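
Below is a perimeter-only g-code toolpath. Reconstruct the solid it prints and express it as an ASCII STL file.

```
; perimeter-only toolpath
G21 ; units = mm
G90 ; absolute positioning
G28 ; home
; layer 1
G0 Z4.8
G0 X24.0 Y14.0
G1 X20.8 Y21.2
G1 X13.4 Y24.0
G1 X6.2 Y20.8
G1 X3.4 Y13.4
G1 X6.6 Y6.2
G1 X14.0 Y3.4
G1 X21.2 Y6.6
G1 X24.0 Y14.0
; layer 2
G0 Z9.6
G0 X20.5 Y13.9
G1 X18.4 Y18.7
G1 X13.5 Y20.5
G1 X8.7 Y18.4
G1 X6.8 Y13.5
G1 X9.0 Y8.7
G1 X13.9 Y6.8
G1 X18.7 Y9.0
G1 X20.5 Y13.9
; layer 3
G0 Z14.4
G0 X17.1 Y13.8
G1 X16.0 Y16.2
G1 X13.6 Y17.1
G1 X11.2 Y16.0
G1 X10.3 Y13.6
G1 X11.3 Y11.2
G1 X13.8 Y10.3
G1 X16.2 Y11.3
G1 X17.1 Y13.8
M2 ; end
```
solid part
  facet normal 0.0000 0.0000 -1.0000
    outer loop
      vertex 13.3 27.4 0.0
      vertex 23.1 23.7 0.0
      vertex 27.4 14.1 0.0
    endloop
  endfacet
  facet normal 0.0000 0.0000 -1.0000
    outer loop
      vertex 3.7 23.1 0.0
      vertex 13.3 27.4 0.0
      vertex 27.4 14.1 0.0
    endloop
  endfacet
  facet normal 0.0000 0.0000 -1.0000
    outer loop
      vertex 0.0 13.3 0.0
      vertex 3.7 23.1 0.0
      vertex 27.4 14.1 0.0
    endloop
  endfacet
  facet normal 0.0000 0.0000 -1.0000
    outer loop
      vertex 4.3 3.7 0.0
      vertex 0.0 13.3 0.0
      vertex 27.4 14.1 0.0
    endloop
  endfacet
  facet normal 0.0000 0.0000 -1.0000
    outer loop
      vertex 14.1 0.0 0.0
      vertex 4.3 3.7 0.0
      vertex 27.4 14.1 0.0
    endloop
  endfacet
  facet normal 0.0000 0.0000 -1.0000
    outer loop
      vertex 23.7 4.3 0.0
      vertex 14.1 0.0 0.0
      vertex 27.4 14.1 0.0
    endloop
  endfacet
  facet normal 0.7618 0.3412 0.5507
    outer loop
      vertex 27.4 14.1 0.0
      vertex 23.1 23.7 0.0
      vertex 13.7 13.7 19.2
    endloop
  endfacet
  facet normal 0.2948 0.7807 0.5510
    outer loop
      vertex 23.1 23.7 0.0
      vertex 13.3 27.4 0.0
      vertex 13.7 13.7 19.2
    endloop
  endfacet
  facet normal -0.3412 0.7618 0.5507
    outer loop
      vertex 13.3 27.4 0.0
      vertex 3.7 23.1 0.0
      vertex 13.7 13.7 19.2
    endloop
  endfacet
  facet normal -0.7807 0.2948 0.5510
    outer loop
      vertex 3.7 23.1 0.0
      vertex 0.0 13.3 0.0
      vertex 13.7 13.7 19.2
    endloop
  endfacet
  facet normal -0.7618 -0.3412 0.5507
    outer loop
      vertex 0.0 13.3 0.0
      vertex 4.3 3.7 0.0
      vertex 13.7 13.7 19.2
    endloop
  endfacet
  facet normal -0.2948 -0.7807 0.5510
    outer loop
      vertex 4.3 3.7 0.0
      vertex 14.1 0.0 0.0
      vertex 13.7 13.7 19.2
    endloop
  endfacet
  facet normal 0.3412 -0.7618 0.5507
    outer loop
      vertex 14.1 0.0 0.0
      vertex 23.7 4.3 0.0
      vertex 13.7 13.7 19.2
    endloop
  endfacet
  facet normal 0.7807 -0.2948 0.5510
    outer loop
      vertex 23.7 4.3 0.0
      vertex 27.4 14.1 0.0
      vertex 13.7 13.7 19.2
    endloop
  endfacet
endsolid part

The G0 Z moves step by Δz≈4.8 mm. The G1 loops shrink linearly with z, so the solid tapers from its base footprint up to z≈19.2. Closing with a flat bottom cap and the tapered top and triangulating gives 14 facets — a regular 8-sided pyramid, base circumscribed radius ≈ 13.7 mm, apex at z ≈ 19.2 mm.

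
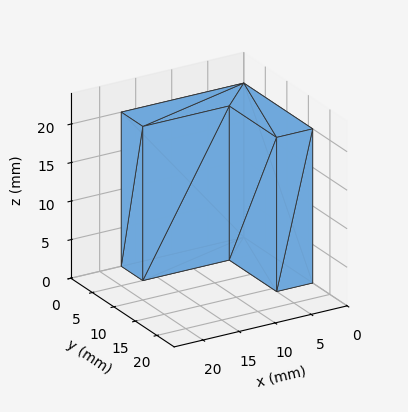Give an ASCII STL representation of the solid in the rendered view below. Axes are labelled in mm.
Reading the render: the shape is an L-shaped prism: outer 17 × 16 mm, arm thicknesses ≈ 5 mm (horizontal) and 5 mm (vertical), extruded 20 mm in z (dimensions read to the nearest mm from the axis ticks). For the STL, each face is triangulated and given an outward normal.

solid part
  facet normal 0.0000 0.0000 -1.0000
    outer loop
      vertex 17.000 5.000 0.000
      vertex 17.000 0.000 0.000
      vertex 0.000 0.000 0.000
    endloop
  endfacet
  facet normal 0.0000 0.0000 -1.0000
    outer loop
      vertex 5.000 5.000 0.000
      vertex 17.000 5.000 0.000
      vertex 0.000 0.000 0.000
    endloop
  endfacet
  facet normal 0.0000 0.0000 -1.0000
    outer loop
      vertex 5.000 16.000 0.000
      vertex 5.000 5.000 0.000
      vertex 0.000 0.000 0.000
    endloop
  endfacet
  facet normal 0.0000 0.0000 -1.0000
    outer loop
      vertex 0.000 16.000 0.000
      vertex 5.000 16.000 0.000
      vertex 0.000 0.000 0.000
    endloop
  endfacet
  facet normal 0.0000 0.0000 1.0000
    outer loop
      vertex 0.000 0.000 20.000
      vertex 17.000 0.000 20.000
      vertex 17.000 5.000 20.000
    endloop
  endfacet
  facet normal 0.0000 0.0000 1.0000
    outer loop
      vertex 0.000 0.000 20.000
      vertex 17.000 5.000 20.000
      vertex 5.000 5.000 20.000
    endloop
  endfacet
  facet normal 0.0000 0.0000 1.0000
    outer loop
      vertex 0.000 0.000 20.000
      vertex 5.000 5.000 20.000
      vertex 5.000 16.000 20.000
    endloop
  endfacet
  facet normal 0.0000 0.0000 1.0000
    outer loop
      vertex 0.000 0.000 20.000
      vertex 5.000 16.000 20.000
      vertex 0.000 16.000 20.000
    endloop
  endfacet
  facet normal 0.0000 -1.0000 0.0000
    outer loop
      vertex 0.000 0.000 0.000
      vertex 17.000 0.000 0.000
      vertex 17.000 0.000 20.000
    endloop
  endfacet
  facet normal 0.0000 -1.0000 0.0000
    outer loop
      vertex 0.000 0.000 0.000
      vertex 17.000 0.000 20.000
      vertex 0.000 0.000 20.000
    endloop
  endfacet
  facet normal 1.0000 0.0000 0.0000
    outer loop
      vertex 17.000 0.000 0.000
      vertex 17.000 5.000 0.000
      vertex 17.000 5.000 20.000
    endloop
  endfacet
  facet normal 1.0000 0.0000 0.0000
    outer loop
      vertex 17.000 0.000 0.000
      vertex 17.000 5.000 20.000
      vertex 17.000 0.000 20.000
    endloop
  endfacet
  facet normal 0.0000 1.0000 0.0000
    outer loop
      vertex 17.000 5.000 0.000
      vertex 5.000 5.000 0.000
      vertex 5.000 5.000 20.000
    endloop
  endfacet
  facet normal 0.0000 1.0000 0.0000
    outer loop
      vertex 17.000 5.000 0.000
      vertex 5.000 5.000 20.000
      vertex 17.000 5.000 20.000
    endloop
  endfacet
  facet normal 1.0000 0.0000 0.0000
    outer loop
      vertex 5.000 5.000 0.000
      vertex 5.000 16.000 0.000
      vertex 5.000 16.000 20.000
    endloop
  endfacet
  facet normal 1.0000 0.0000 0.0000
    outer loop
      vertex 5.000 5.000 0.000
      vertex 5.000 16.000 20.000
      vertex 5.000 5.000 20.000
    endloop
  endfacet
  facet normal 0.0000 1.0000 0.0000
    outer loop
      vertex 5.000 16.000 0.000
      vertex 0.000 16.000 0.000
      vertex 0.000 16.000 20.000
    endloop
  endfacet
  facet normal 0.0000 1.0000 0.0000
    outer loop
      vertex 5.000 16.000 0.000
      vertex 0.000 16.000 20.000
      vertex 5.000 16.000 20.000
    endloop
  endfacet
  facet normal -1.0000 0.0000 0.0000
    outer loop
      vertex 0.000 16.000 0.000
      vertex 0.000 0.000 0.000
      vertex 0.000 0.000 20.000
    endloop
  endfacet
  facet normal -1.0000 0.0000 0.0000
    outer loop
      vertex 0.000 16.000 0.000
      vertex 0.000 0.000 20.000
      vertex 0.000 16.000 20.000
    endloop
  endfacet
endsolid part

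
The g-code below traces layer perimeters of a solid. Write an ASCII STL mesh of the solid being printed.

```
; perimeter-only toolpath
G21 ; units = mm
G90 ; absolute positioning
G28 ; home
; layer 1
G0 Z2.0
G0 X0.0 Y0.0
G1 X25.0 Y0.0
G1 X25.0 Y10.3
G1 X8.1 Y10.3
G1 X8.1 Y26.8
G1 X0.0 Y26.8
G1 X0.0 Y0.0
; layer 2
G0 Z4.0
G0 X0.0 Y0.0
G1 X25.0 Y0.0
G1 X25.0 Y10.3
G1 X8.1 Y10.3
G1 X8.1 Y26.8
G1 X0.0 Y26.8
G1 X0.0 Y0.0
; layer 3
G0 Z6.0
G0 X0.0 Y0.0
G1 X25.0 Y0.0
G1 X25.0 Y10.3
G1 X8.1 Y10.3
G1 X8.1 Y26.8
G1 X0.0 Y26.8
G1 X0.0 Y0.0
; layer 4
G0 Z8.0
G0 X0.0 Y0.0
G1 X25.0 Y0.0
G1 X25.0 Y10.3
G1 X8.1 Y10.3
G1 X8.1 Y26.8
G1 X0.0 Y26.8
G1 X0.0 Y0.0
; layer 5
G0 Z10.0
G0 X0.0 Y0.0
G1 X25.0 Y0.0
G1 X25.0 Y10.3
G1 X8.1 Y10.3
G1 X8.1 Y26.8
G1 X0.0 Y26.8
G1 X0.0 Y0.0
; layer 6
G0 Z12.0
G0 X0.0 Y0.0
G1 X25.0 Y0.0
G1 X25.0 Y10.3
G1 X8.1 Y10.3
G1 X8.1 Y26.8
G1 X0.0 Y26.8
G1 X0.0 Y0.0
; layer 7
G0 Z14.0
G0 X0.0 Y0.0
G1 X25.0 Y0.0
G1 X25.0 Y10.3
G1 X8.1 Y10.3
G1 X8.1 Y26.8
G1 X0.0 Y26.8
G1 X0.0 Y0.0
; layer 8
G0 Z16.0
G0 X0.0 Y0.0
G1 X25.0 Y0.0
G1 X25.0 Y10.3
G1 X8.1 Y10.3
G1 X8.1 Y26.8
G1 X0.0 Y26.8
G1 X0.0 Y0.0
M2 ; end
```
solid part
  facet normal 0.0000 0.0000 -1.0000
    outer loop
      vertex 25.0 10.3 0.0
      vertex 25.0 0.0 0.0
      vertex 0.0 0.0 0.0
    endloop
  endfacet
  facet normal 0.0000 0.0000 -1.0000
    outer loop
      vertex 8.1 10.3 0.0
      vertex 25.0 10.3 0.0
      vertex 0.0 0.0 0.0
    endloop
  endfacet
  facet normal 0.0000 0.0000 -1.0000
    outer loop
      vertex 8.1 26.8 0.0
      vertex 8.1 10.3 0.0
      vertex 0.0 0.0 0.0
    endloop
  endfacet
  facet normal 0.0000 0.0000 -1.0000
    outer loop
      vertex 0.0 26.8 0.0
      vertex 8.1 26.8 0.0
      vertex 0.0 0.0 0.0
    endloop
  endfacet
  facet normal 0.0000 0.0000 1.0000
    outer loop
      vertex 0.0 0.0 16.0
      vertex 25.0 0.0 16.0
      vertex 25.0 10.3 16.0
    endloop
  endfacet
  facet normal 0.0000 0.0000 1.0000
    outer loop
      vertex 0.0 0.0 16.0
      vertex 25.0 10.3 16.0
      vertex 8.1 10.3 16.0
    endloop
  endfacet
  facet normal 0.0000 0.0000 1.0000
    outer loop
      vertex 0.0 0.0 16.0
      vertex 8.1 10.3 16.0
      vertex 8.1 26.8 16.0
    endloop
  endfacet
  facet normal 0.0000 0.0000 1.0000
    outer loop
      vertex 0.0 0.0 16.0
      vertex 8.1 26.8 16.0
      vertex 0.0 26.8 16.0
    endloop
  endfacet
  facet normal 0.0000 -1.0000 0.0000
    outer loop
      vertex 0.0 0.0 0.0
      vertex 25.0 0.0 0.0
      vertex 25.0 0.0 16.0
    endloop
  endfacet
  facet normal 0.0000 -1.0000 0.0000
    outer loop
      vertex 0.0 0.0 0.0
      vertex 25.0 0.0 16.0
      vertex 0.0 0.0 16.0
    endloop
  endfacet
  facet normal 1.0000 0.0000 0.0000
    outer loop
      vertex 25.0 0.0 0.0
      vertex 25.0 10.3 0.0
      vertex 25.0 10.3 16.0
    endloop
  endfacet
  facet normal 1.0000 0.0000 0.0000
    outer loop
      vertex 25.0 0.0 0.0
      vertex 25.0 10.3 16.0
      vertex 25.0 0.0 16.0
    endloop
  endfacet
  facet normal 0.0000 1.0000 0.0000
    outer loop
      vertex 25.0 10.3 0.0
      vertex 8.1 10.3 0.0
      vertex 8.1 10.3 16.0
    endloop
  endfacet
  facet normal 0.0000 1.0000 0.0000
    outer loop
      vertex 25.0 10.3 0.0
      vertex 8.1 10.3 16.0
      vertex 25.0 10.3 16.0
    endloop
  endfacet
  facet normal 1.0000 0.0000 0.0000
    outer loop
      vertex 8.1 10.3 0.0
      vertex 8.1 26.8 0.0
      vertex 8.1 26.8 16.0
    endloop
  endfacet
  facet normal 1.0000 0.0000 0.0000
    outer loop
      vertex 8.1 10.3 0.0
      vertex 8.1 26.8 16.0
      vertex 8.1 10.3 16.0
    endloop
  endfacet
  facet normal 0.0000 1.0000 0.0000
    outer loop
      vertex 8.1 26.8 0.0
      vertex 0.0 26.8 0.0
      vertex 0.0 26.8 16.0
    endloop
  endfacet
  facet normal 0.0000 1.0000 0.0000
    outer loop
      vertex 8.1 26.8 0.0
      vertex 0.0 26.8 16.0
      vertex 8.1 26.8 16.0
    endloop
  endfacet
  facet normal -1.0000 0.0000 0.0000
    outer loop
      vertex 0.0 26.8 0.0
      vertex 0.0 0.0 0.0
      vertex 0.0 0.0 16.0
    endloop
  endfacet
  facet normal -1.0000 0.0000 0.0000
    outer loop
      vertex 0.0 26.8 0.0
      vertex 0.0 0.0 16.0
      vertex 0.0 26.8 16.0
    endloop
  endfacet
endsolid part

The G0 Z moves step by Δz≈2.0 mm. Every layer's G1 loop is the same polygon, so the solid is a straight extrusion of it from z=0 to z≈16. Closing with flat bottom and top caps and triangulating gives 20 facets — an L-shaped prism: outer 25 × 26.8 mm, arm thicknesses ≈ 10.3 mm (horizontal) and 8.1 mm (vertical), extruded 16 mm in z.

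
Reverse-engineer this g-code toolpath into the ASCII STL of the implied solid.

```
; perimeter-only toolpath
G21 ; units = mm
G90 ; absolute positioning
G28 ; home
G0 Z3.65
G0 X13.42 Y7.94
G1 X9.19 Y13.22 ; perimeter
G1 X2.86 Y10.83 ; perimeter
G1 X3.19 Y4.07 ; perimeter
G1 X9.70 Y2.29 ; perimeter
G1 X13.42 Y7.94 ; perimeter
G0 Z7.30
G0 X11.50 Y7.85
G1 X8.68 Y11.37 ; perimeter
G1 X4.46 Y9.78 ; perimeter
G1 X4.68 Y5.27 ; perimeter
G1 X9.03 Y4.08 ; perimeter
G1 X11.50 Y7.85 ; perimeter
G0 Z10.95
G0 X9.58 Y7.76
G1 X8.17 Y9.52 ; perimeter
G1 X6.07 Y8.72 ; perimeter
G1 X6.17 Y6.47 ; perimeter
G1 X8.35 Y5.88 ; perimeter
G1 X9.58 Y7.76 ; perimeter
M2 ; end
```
solid part
  facet normal 0.0000 0.0000 -1.0000
    outer loop
      vertex 1.26 11.88 0.00
      vertex 9.69 15.07 0.00
      vertex 15.33 8.03 0.00
    endloop
  endfacet
  facet normal 0.0000 0.0000 -1.0000
    outer loop
      vertex 1.69 2.87 0.00
      vertex 1.26 11.88 0.00
      vertex 15.33 8.03 0.00
    endloop
  endfacet
  facet normal 0.0000 0.0000 -1.0000
    outer loop
      vertex 10.38 0.50 0.00
      vertex 1.69 2.87 0.00
      vertex 15.33 8.03 0.00
    endloop
  endfacet
  facet normal 0.7183 0.5754 0.3910
    outer loop
      vertex 15.33 8.03 0.00
      vertex 9.69 15.07 0.00
      vertex 7.67 7.67 14.60
    endloop
  endfacet
  facet normal -0.3257 0.8607 0.3912
    outer loop
      vertex 9.69 15.07 0.00
      vertex 1.26 11.88 0.00
      vertex 7.67 7.67 14.60
    endloop
  endfacet
  facet normal -0.9194 -0.0439 0.3910
    outer loop
      vertex 1.26 11.88 0.00
      vertex 1.69 2.87 0.00
      vertex 7.67 7.67 14.60
    endloop
  endfacet
  facet normal -0.2422 -0.8879 0.3911
    outer loop
      vertex 1.69 2.87 0.00
      vertex 10.38 0.50 0.00
      vertex 7.67 7.67 14.60
    endloop
  endfacet
  facet normal 0.7691 -0.5056 0.3910
    outer loop
      vertex 10.38 0.50 0.00
      vertex 15.33 8.03 0.00
      vertex 7.67 7.67 14.60
    endloop
  endfacet
endsolid part

The G0 Z moves step by Δz≈3.65 mm. The G1 loops shrink linearly with z, so the solid tapers from its base footprint up to z≈14.6. Closing with a flat bottom cap and the tapered top and triangulating gives 8 facets — a regular 5-sided pyramid, base circumscribed radius ≈ 7.67 mm, apex at z ≈ 14.6 mm.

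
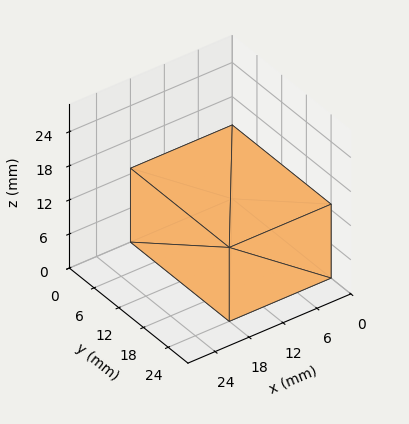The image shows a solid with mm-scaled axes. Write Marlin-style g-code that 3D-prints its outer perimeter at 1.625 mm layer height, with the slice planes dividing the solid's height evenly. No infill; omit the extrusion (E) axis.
Reading the render: the shape is a rectangular box, roughly 18 × 24 mm footprint and 13 mm tall (dimensions read to the nearest mm from the axis ticks). For the g-code, the solid's height is divided into equal slices at the stated Δz and each level perimeter traced with G1 moves after a G0 lift.

; perimeter-only toolpath
G21 ; units = mm
G90 ; absolute positioning
G28 ; home
; layer 1
G0 Z1.625
G0 X0.000 Y0.000
G1 X18.000 Y0.000
G1 X18.000 Y24.000
G1 X0.000 Y24.000
G1 X0.000 Y0.000
; layer 2
G0 Z3.250
G0 X0.000 Y0.000
G1 X18.000 Y0.000
G1 X18.000 Y24.000
G1 X0.000 Y24.000
G1 X0.000 Y0.000
; layer 3
G0 Z4.875
G0 X0.000 Y0.000
G1 X18.000 Y0.000
G1 X18.000 Y24.000
G1 X0.000 Y24.000
G1 X0.000 Y0.000
; layer 4
G0 Z6.500
G0 X0.000 Y0.000
G1 X18.000 Y0.000
G1 X18.000 Y24.000
G1 X0.000 Y24.000
G1 X0.000 Y0.000
; layer 5
G0 Z8.125
G0 X0.000 Y0.000
G1 X18.000 Y0.000
G1 X18.000 Y24.000
G1 X0.000 Y24.000
G1 X0.000 Y0.000
; layer 6
G0 Z9.750
G0 X0.000 Y0.000
G1 X18.000 Y0.000
G1 X18.000 Y24.000
G1 X0.000 Y24.000
G1 X0.000 Y0.000
; layer 7
G0 Z11.375
G0 X0.000 Y0.000
G1 X18.000 Y0.000
G1 X18.000 Y24.000
G1 X0.000 Y24.000
G1 X0.000 Y0.000
; layer 8
G0 Z13.000
G0 X0.000 Y0.000
G1 X18.000 Y0.000
G1 X18.000 Y24.000
G1 X0.000 Y24.000
G1 X0.000 Y0.000
M2 ; end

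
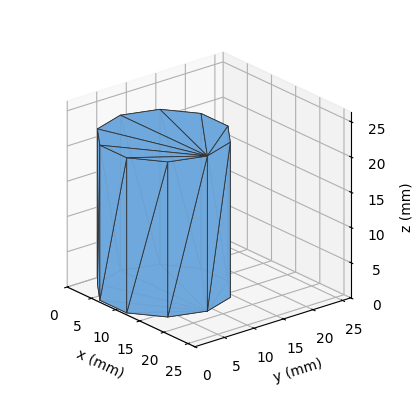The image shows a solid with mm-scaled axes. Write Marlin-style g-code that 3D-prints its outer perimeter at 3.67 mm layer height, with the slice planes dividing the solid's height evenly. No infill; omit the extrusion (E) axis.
Reading the render: the shape is a regular 10-sided prism (a cylinder approximated with 10 flat sides), circumscribed radius ≈ 9 mm, height ≈ 22 mm (dimensions read to the nearest mm from the axis ticks). For the g-code, the solid's height is divided into equal slices at the stated Δz and each level perimeter traced with G1 moves after a G0 lift.

; perimeter-only toolpath
G21 ; units = mm
G90 ; absolute positioning
G28 ; home
; layer 1
G0 Z3.67
G0 X18.00 Y9.00
G1 X16.28 Y14.29
G1 X11.78 Y17.56
G1 X6.22 Y17.56
G1 X1.72 Y14.29
G1 X0.00 Y9.00
G1 X1.72 Y3.71
G1 X6.22 Y0.44
G1 X11.78 Y0.44
G1 X16.28 Y3.71
G1 X18.00 Y9.00
; layer 2
G0 Z7.33
G0 X18.00 Y9.00
G1 X16.28 Y14.29
G1 X11.78 Y17.56
G1 X6.22 Y17.56
G1 X1.72 Y14.29
G1 X0.00 Y9.00
G1 X1.72 Y3.71
G1 X6.22 Y0.44
G1 X11.78 Y0.44
G1 X16.28 Y3.71
G1 X18.00 Y9.00
; layer 3
G0 Z11.00
G0 X18.00 Y9.00
G1 X16.28 Y14.29
G1 X11.78 Y17.56
G1 X6.22 Y17.56
G1 X1.72 Y14.29
G1 X0.00 Y9.00
G1 X1.72 Y3.71
G1 X6.22 Y0.44
G1 X11.78 Y0.44
G1 X16.28 Y3.71
G1 X18.00 Y9.00
; layer 4
G0 Z14.67
G0 X18.00 Y9.00
G1 X16.28 Y14.29
G1 X11.78 Y17.56
G1 X6.22 Y17.56
G1 X1.72 Y14.29
G1 X0.00 Y9.00
G1 X1.72 Y3.71
G1 X6.22 Y0.44
G1 X11.78 Y0.44
G1 X16.28 Y3.71
G1 X18.00 Y9.00
; layer 5
G0 Z18.33
G0 X18.00 Y9.00
G1 X16.28 Y14.29
G1 X11.78 Y17.56
G1 X6.22 Y17.56
G1 X1.72 Y14.29
G1 X0.00 Y9.00
G1 X1.72 Y3.71
G1 X6.22 Y0.44
G1 X11.78 Y0.44
G1 X16.28 Y3.71
G1 X18.00 Y9.00
; layer 6
G0 Z22.00
G0 X18.00 Y9.00
G1 X16.28 Y14.29
G1 X11.78 Y17.56
G1 X6.22 Y17.56
G1 X1.72 Y14.29
G1 X0.00 Y9.00
G1 X1.72 Y3.71
G1 X6.22 Y0.44
G1 X11.78 Y0.44
G1 X16.28 Y3.71
G1 X18.00 Y9.00
M2 ; end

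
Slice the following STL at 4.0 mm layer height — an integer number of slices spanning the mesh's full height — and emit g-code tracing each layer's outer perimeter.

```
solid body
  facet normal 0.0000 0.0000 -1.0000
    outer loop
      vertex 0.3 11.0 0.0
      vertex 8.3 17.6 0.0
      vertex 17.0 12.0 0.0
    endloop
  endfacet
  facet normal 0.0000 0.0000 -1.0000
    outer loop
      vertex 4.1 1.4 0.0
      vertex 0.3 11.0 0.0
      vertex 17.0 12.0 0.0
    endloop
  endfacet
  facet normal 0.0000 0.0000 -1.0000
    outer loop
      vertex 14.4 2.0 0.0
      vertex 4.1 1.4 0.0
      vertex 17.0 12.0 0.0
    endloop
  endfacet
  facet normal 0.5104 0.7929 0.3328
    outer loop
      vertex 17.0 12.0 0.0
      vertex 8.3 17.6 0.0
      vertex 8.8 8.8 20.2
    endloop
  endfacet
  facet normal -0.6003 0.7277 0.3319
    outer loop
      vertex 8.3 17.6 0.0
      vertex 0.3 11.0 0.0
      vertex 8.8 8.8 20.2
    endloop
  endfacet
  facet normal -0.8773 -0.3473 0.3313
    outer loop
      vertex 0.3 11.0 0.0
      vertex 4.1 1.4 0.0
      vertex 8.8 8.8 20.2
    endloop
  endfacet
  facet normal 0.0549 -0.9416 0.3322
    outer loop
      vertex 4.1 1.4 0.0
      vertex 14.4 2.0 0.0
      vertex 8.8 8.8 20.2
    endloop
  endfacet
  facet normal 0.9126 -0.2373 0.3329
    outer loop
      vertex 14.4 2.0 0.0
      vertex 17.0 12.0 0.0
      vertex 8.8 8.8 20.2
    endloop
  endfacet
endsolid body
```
; perimeter-only toolpath
G21 ; units = mm
G90 ; absolute positioning
G28 ; home
; layer 1
G0 Z4.0
G0 X15.4 Y11.4
G1 X8.4 Y15.8
G1 X2.0 Y10.6
G1 X5.0 Y2.9
G1 X13.3 Y3.4
G1 X15.4 Y11.4
; layer 2
G0 Z8.1
G0 X13.7 Y10.7
G1 X8.5 Y14.1
G1 X3.7 Y10.1
G1 X6.0 Y4.4
G1 X12.2 Y4.7
G1 X13.7 Y10.7
; layer 3
G0 Z12.1
G0 X12.1 Y10.1
G1 X8.6 Y12.3
G1 X5.4 Y9.7
G1 X6.9 Y5.8
G1 X11.0 Y6.1
G1 X12.1 Y10.1
; layer 4
G0 Z16.2
G0 X10.4 Y9.4
G1 X8.7 Y10.6
G1 X7.1 Y9.2
G1 X7.9 Y7.3
G1 X9.9 Y7.4
G1 X10.4 Y9.4
M2 ; end

The solid is a regular 5-sided pyramid, base circumscribed radius ≈ 8.8 mm, apex at z ≈ 20.2 mm. Slicing at Δz = 4.0 mm — 5 equal slices spanning the solid's height, so layer i sits at z = i·h/5 — gives 4 non-empty perimeters. Each is a 5-segment closed polygon; G0 lifts to the layer z and rapids to the start vertex, then G1 traces the edges. The cross-section shrinks linearly with z (the slice at the apex is degenerate and omitted).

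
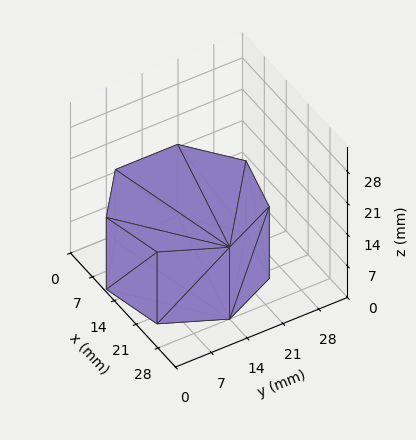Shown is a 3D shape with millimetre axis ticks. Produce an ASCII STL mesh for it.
Reading the render: the shape is a regular 7-sided prism (a cylinder approximated with 7 flat sides), circumscribed radius ≈ 14 mm, height ≈ 16 mm (dimensions read to the nearest mm from the axis ticks). For the STL, each face is triangulated and given an outward normal.

solid part
  facet normal 0.0000 0.0000 -1.0000
    outer loop
      vertex 10.88 27.65 0.00
      vertex 22.73 24.95 0.00
      vertex 28.00 14.00 0.00
    endloop
  endfacet
  facet normal 0.0000 0.0000 -1.0000
    outer loop
      vertex 1.39 20.07 0.00
      vertex 10.88 27.65 0.00
      vertex 28.00 14.00 0.00
    endloop
  endfacet
  facet normal 0.0000 0.0000 -1.0000
    outer loop
      vertex 1.39 7.93 0.00
      vertex 1.39 20.07 0.00
      vertex 28.00 14.00 0.00
    endloop
  endfacet
  facet normal 0.0000 0.0000 -1.0000
    outer loop
      vertex 10.88 0.35 0.00
      vertex 1.39 7.93 0.00
      vertex 28.00 14.00 0.00
    endloop
  endfacet
  facet normal 0.0000 0.0000 -1.0000
    outer loop
      vertex 22.73 3.05 0.00
      vertex 10.88 0.35 0.00
      vertex 28.00 14.00 0.00
    endloop
  endfacet
  facet normal 0.0000 0.0000 1.0000
    outer loop
      vertex 28.00 14.00 16.00
      vertex 22.73 24.95 16.00
      vertex 10.88 27.65 16.00
    endloop
  endfacet
  facet normal 0.0000 0.0000 1.0000
    outer loop
      vertex 28.00 14.00 16.00
      vertex 10.88 27.65 16.00
      vertex 1.39 20.07 16.00
    endloop
  endfacet
  facet normal 0.0000 0.0000 1.0000
    outer loop
      vertex 28.00 14.00 16.00
      vertex 1.39 20.07 16.00
      vertex 1.39 7.93 16.00
    endloop
  endfacet
  facet normal 0.0000 0.0000 1.0000
    outer loop
      vertex 28.00 14.00 16.00
      vertex 1.39 7.93 16.00
      vertex 10.88 0.35 16.00
    endloop
  endfacet
  facet normal 0.0000 0.0000 1.0000
    outer loop
      vertex 28.00 14.00 16.00
      vertex 10.88 0.35 16.00
      vertex 22.73 3.05 16.00
    endloop
  endfacet
  facet normal 0.9011 0.4337 0.0000
    outer loop
      vertex 28.00 14.00 0.00
      vertex 22.73 24.95 0.00
      vertex 22.73 24.95 16.00
    endloop
  endfacet
  facet normal 0.9011 0.4337 0.0000
    outer loop
      vertex 28.00 14.00 0.00
      vertex 22.73 24.95 16.00
      vertex 28.00 14.00 16.00
    endloop
  endfacet
  facet normal 0.2222 0.9750 0.0000
    outer loop
      vertex 22.73 24.95 0.00
      vertex 10.88 27.65 0.00
      vertex 10.88 27.65 16.00
    endloop
  endfacet
  facet normal 0.2222 0.9750 0.0000
    outer loop
      vertex 22.73 24.95 0.00
      vertex 10.88 27.65 16.00
      vertex 22.73 24.95 16.00
    endloop
  endfacet
  facet normal -0.6241 0.7814 0.0000
    outer loop
      vertex 10.88 27.65 0.00
      vertex 1.39 20.07 0.00
      vertex 1.39 20.07 16.00
    endloop
  endfacet
  facet normal -0.6241 0.7814 0.0000
    outer loop
      vertex 10.88 27.65 0.00
      vertex 1.39 20.07 16.00
      vertex 10.88 27.65 16.00
    endloop
  endfacet
  facet normal -1.0000 0.0000 0.0000
    outer loop
      vertex 1.39 20.07 0.00
      vertex 1.39 7.93 0.00
      vertex 1.39 7.93 16.00
    endloop
  endfacet
  facet normal -1.0000 0.0000 0.0000
    outer loop
      vertex 1.39 20.07 0.00
      vertex 1.39 7.93 16.00
      vertex 1.39 20.07 16.00
    endloop
  endfacet
  facet normal -0.6241 -0.7814 0.0000
    outer loop
      vertex 1.39 7.93 0.00
      vertex 10.88 0.35 0.00
      vertex 10.88 0.35 16.00
    endloop
  endfacet
  facet normal -0.6241 -0.7814 0.0000
    outer loop
      vertex 1.39 7.93 0.00
      vertex 10.88 0.35 16.00
      vertex 1.39 7.93 16.00
    endloop
  endfacet
  facet normal 0.2222 -0.9750 0.0000
    outer loop
      vertex 10.88 0.35 0.00
      vertex 22.73 3.05 0.00
      vertex 22.73 3.05 16.00
    endloop
  endfacet
  facet normal 0.2222 -0.9750 0.0000
    outer loop
      vertex 10.88 0.35 0.00
      vertex 22.73 3.05 16.00
      vertex 10.88 0.35 16.00
    endloop
  endfacet
  facet normal 0.9011 -0.4337 0.0000
    outer loop
      vertex 22.73 3.05 0.00
      vertex 28.00 14.00 0.00
      vertex 28.00 14.00 16.00
    endloop
  endfacet
  facet normal 0.9011 -0.4337 0.0000
    outer loop
      vertex 22.73 3.05 0.00
      vertex 28.00 14.00 16.00
      vertex 22.73 3.05 16.00
    endloop
  endfacet
endsolid part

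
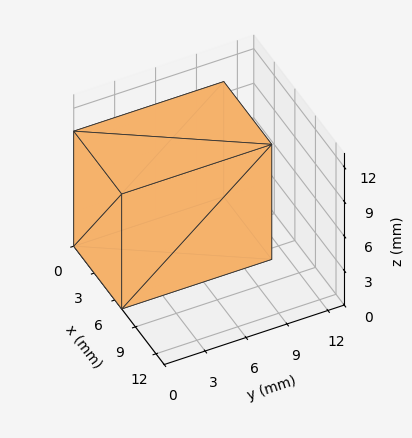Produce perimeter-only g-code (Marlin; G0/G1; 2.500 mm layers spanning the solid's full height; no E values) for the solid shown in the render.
Reading the render: the shape is a rectangular box, roughly 7 × 11 mm footprint and 10 mm tall (dimensions read to the nearest mm from the axis ticks). For the g-code, the solid's height is divided into equal slices at the stated Δz and each level perimeter traced with G1 moves after a G0 lift.

; perimeter-only toolpath
G21 ; units = mm
G90 ; absolute positioning
G28 ; home
; layer 1
G0 Z2.500
G0 X0.000 Y0.000
G1 X7.000 Y0.000
G1 X7.000 Y11.000
G1 X0.000 Y11.000
G1 X0.000 Y0.000
; layer 2
G0 Z5.000
G0 X0.000 Y0.000
G1 X7.000 Y0.000
G1 X7.000 Y11.000
G1 X0.000 Y11.000
G1 X0.000 Y0.000
; layer 3
G0 Z7.500
G0 X0.000 Y0.000
G1 X7.000 Y0.000
G1 X7.000 Y11.000
G1 X0.000 Y11.000
G1 X0.000 Y0.000
; layer 4
G0 Z10.000
G0 X0.000 Y0.000
G1 X7.000 Y0.000
G1 X7.000 Y11.000
G1 X0.000 Y11.000
G1 X0.000 Y0.000
M2 ; end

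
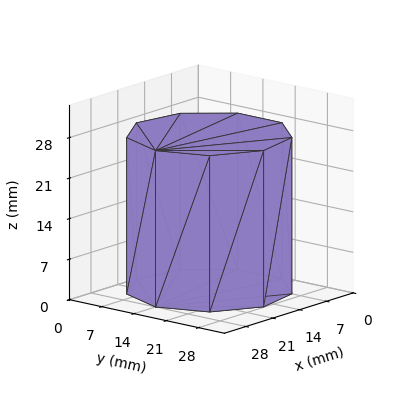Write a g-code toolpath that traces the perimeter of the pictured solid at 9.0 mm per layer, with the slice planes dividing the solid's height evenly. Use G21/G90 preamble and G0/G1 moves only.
Reading the render: the shape is a regular 9-sided prism (a cylinder approximated with 9 flat sides), circumscribed radius ≈ 14 mm, height ≈ 27 mm (dimensions read to the nearest mm from the axis ticks). For the g-code, the solid's height is divided into equal slices at the stated Δz and each level perimeter traced with G1 moves after a G0 lift.

; perimeter-only toolpath
G21 ; units = mm
G90 ; absolute positioning
G28 ; home
; layer 1
G0 Z9.0
G0 X28.0 Y14.0
G1 X24.7 Y23.0
G1 X16.4 Y27.8
G1 X7.0 Y26.1
G1 X0.8 Y18.8
G1 X0.8 Y9.2
G1 X7.0 Y1.9
G1 X16.4 Y0.2
G1 X24.7 Y5.0
G1 X28.0 Y14.0
; layer 2
G0 Z18.0
G0 X28.0 Y14.0
G1 X24.7 Y23.0
G1 X16.4 Y27.8
G1 X7.0 Y26.1
G1 X0.8 Y18.8
G1 X0.8 Y9.2
G1 X7.0 Y1.9
G1 X16.4 Y0.2
G1 X24.7 Y5.0
G1 X28.0 Y14.0
; layer 3
G0 Z27.0
G0 X28.0 Y14.0
G1 X24.7 Y23.0
G1 X16.4 Y27.8
G1 X7.0 Y26.1
G1 X0.8 Y18.8
G1 X0.8 Y9.2
G1 X7.0 Y1.9
G1 X16.4 Y0.2
G1 X24.7 Y5.0
G1 X28.0 Y14.0
M2 ; end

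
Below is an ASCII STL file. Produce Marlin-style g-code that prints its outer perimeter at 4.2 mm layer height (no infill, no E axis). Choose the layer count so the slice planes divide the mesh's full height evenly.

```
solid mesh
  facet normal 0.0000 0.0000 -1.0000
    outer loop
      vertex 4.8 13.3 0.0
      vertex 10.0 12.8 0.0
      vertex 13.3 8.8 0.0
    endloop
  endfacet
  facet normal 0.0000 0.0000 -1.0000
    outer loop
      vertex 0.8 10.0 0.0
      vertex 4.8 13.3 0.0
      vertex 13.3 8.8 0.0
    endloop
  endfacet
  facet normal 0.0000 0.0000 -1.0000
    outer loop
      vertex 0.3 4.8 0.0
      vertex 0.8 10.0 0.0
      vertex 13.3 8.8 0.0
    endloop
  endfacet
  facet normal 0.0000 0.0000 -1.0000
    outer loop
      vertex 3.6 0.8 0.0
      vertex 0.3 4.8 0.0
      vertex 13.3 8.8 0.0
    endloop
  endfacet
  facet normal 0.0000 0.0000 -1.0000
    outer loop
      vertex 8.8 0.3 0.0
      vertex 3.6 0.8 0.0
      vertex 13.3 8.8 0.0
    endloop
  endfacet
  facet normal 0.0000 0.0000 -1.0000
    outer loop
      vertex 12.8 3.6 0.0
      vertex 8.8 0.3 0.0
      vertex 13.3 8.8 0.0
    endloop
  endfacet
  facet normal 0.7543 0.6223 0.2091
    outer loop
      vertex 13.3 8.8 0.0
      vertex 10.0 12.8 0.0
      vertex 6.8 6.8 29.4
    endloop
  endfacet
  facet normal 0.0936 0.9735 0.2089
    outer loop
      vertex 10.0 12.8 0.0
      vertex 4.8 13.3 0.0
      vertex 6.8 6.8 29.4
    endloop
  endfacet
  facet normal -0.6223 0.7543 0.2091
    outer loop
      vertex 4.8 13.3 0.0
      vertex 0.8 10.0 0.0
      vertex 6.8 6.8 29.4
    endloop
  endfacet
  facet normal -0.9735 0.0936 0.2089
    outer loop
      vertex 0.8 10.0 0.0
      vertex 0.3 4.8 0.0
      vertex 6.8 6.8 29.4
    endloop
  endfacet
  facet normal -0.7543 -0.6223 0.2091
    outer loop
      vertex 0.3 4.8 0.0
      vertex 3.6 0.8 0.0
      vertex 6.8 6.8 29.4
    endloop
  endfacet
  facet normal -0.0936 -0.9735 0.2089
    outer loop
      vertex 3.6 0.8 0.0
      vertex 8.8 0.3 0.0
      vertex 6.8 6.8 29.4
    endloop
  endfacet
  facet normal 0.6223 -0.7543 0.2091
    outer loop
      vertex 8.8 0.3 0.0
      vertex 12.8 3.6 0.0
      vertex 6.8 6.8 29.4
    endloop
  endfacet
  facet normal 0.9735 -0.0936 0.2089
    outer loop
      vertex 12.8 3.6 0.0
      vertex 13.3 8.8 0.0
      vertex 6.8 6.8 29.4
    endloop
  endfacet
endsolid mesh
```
; perimeter-only toolpath
G21 ; units = mm
G90 ; absolute positioning
G28 ; home
; layer 1
G0 Z4.2
G0 X12.4 Y8.5
G1 X9.5 Y11.9
G1 X5.1 Y12.4
G1 X1.7 Y9.5
G1 X1.2 Y5.1
G1 X4.1 Y1.7
G1 X8.5 Y1.2
G1 X11.9 Y4.1
G1 X12.4 Y8.5
; layer 2
G0 Z8.4
G0 X11.4 Y8.2
G1 X9.1 Y11.1
G1 X5.4 Y11.4
G1 X2.5 Y9.1
G1 X2.2 Y5.4
G1 X4.5 Y2.5
G1 X8.2 Y2.2
G1 X11.1 Y4.5
G1 X11.4 Y8.2
; layer 3
G0 Z12.6
G0 X10.5 Y7.9
G1 X8.6 Y10.2
G1 X5.7 Y10.5
G1 X3.4 Y8.6
G1 X3.1 Y5.7
G1 X5.0 Y3.4
G1 X7.9 Y3.1
G1 X10.2 Y5.0
G1 X10.5 Y7.9
; layer 4
G0 Z16.8
G0 X9.6 Y7.7
G1 X8.2 Y9.4
G1 X5.9 Y9.6
G1 X4.2 Y8.2
G1 X4.0 Y5.9
G1 X5.4 Y4.2
G1 X7.7 Y4.0
G1 X9.4 Y5.4
G1 X9.6 Y7.7
; layer 5
G0 Z21.0
G0 X8.7 Y7.4
G1 X7.7 Y8.5
G1 X6.2 Y8.7
G1 X5.1 Y7.7
G1 X4.9 Y6.2
G1 X5.9 Y5.1
G1 X7.4 Y4.9
G1 X8.5 Y5.9
G1 X8.7 Y7.4
; layer 6
G0 Z25.2
G0 X7.7 Y7.1
G1 X7.3 Y7.7
G1 X6.5 Y7.7
G1 X5.9 Y7.3
G1 X5.9 Y6.5
G1 X6.3 Y5.9
G1 X7.1 Y5.9
G1 X7.7 Y6.3
G1 X7.7 Y7.1
M2 ; end

The solid is a regular 8-sided pyramid, base circumscribed radius ≈ 6.8 mm, apex at z ≈ 29.4 mm. Slicing at Δz = 4.2 mm — 7 equal slices spanning the solid's height, so layer i sits at z = i·h/7 — gives 6 non-empty perimeters. Each is a 8-segment closed polygon; G0 lifts to the layer z and rapids to the start vertex, then G1 traces the edges. The cross-section shrinks linearly with z (the slice at the apex is degenerate and omitted).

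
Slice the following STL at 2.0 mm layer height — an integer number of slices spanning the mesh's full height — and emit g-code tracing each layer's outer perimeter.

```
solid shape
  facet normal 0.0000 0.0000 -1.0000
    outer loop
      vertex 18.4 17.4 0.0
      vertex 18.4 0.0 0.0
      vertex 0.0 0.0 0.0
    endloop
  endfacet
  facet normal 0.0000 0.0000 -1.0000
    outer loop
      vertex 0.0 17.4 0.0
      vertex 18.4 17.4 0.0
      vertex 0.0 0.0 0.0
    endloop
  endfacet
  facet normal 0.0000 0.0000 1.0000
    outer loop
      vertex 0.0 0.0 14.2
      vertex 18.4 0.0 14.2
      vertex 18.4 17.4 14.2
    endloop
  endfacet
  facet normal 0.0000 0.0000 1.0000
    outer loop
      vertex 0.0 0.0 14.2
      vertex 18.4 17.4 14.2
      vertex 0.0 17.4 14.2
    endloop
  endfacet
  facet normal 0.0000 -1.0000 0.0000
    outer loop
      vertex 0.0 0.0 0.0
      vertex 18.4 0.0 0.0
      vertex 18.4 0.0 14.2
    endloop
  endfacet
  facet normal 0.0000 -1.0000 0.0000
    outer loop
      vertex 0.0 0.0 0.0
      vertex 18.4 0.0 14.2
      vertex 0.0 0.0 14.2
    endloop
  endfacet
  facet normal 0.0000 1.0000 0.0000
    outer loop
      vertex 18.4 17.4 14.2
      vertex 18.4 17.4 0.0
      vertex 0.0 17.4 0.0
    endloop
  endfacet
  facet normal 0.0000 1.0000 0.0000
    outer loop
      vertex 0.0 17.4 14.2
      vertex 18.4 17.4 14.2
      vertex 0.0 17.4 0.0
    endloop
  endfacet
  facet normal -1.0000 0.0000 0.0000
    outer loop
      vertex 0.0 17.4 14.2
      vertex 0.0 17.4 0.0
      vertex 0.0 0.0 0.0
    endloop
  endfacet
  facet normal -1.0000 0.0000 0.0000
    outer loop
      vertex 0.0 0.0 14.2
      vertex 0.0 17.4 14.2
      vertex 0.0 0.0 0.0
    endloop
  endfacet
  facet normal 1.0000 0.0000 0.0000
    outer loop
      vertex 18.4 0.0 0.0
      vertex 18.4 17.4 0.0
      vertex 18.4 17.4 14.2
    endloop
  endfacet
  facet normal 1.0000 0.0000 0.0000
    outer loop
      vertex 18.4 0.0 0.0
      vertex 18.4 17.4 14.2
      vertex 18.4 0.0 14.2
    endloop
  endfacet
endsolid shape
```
; perimeter-only toolpath
G21 ; units = mm
G90 ; absolute positioning
G28 ; home
; layer 1
G0 Z2.0
G0 X0.0 Y0.0
G1 X18.4 Y0.0
G1 X18.4 Y17.4
G1 X0.0 Y17.4
G1 X0.0 Y0.0
; layer 2
G0 Z4.1
G0 X0.0 Y0.0
G1 X18.4 Y0.0
G1 X18.4 Y17.4
G1 X0.0 Y17.4
G1 X0.0 Y0.0
; layer 3
G0 Z6.1
G0 X0.0 Y0.0
G1 X18.4 Y0.0
G1 X18.4 Y17.4
G1 X0.0 Y17.4
G1 X0.0 Y0.0
; layer 4
G0 Z8.1
G0 X0.0 Y0.0
G1 X18.4 Y0.0
G1 X18.4 Y17.4
G1 X0.0 Y17.4
G1 X0.0 Y0.0
; layer 5
G0 Z10.1
G0 X0.0 Y0.0
G1 X18.4 Y0.0
G1 X18.4 Y17.4
G1 X0.0 Y17.4
G1 X0.0 Y0.0
; layer 6
G0 Z12.2
G0 X0.0 Y0.0
G1 X18.4 Y0.0
G1 X18.4 Y17.4
G1 X0.0 Y17.4
G1 X0.0 Y0.0
; layer 7
G0 Z14.2
G0 X0.0 Y0.0
G1 X18.4 Y0.0
G1 X18.4 Y17.4
G1 X0.0 Y17.4
G1 X0.0 Y0.0
M2 ; end

The solid is a rectangular box, roughly 18.4 × 17.4 mm footprint and 14.2 mm tall. Slicing at Δz = 2.0 mm — 7 equal slices spanning the solid's height, so layer i sits at z = i·h/7 — gives 7 non-empty perimeters. Each is a 4-segment closed polygon; G0 lifts to the layer z and rapids to the start vertex, then G1 traces the edges.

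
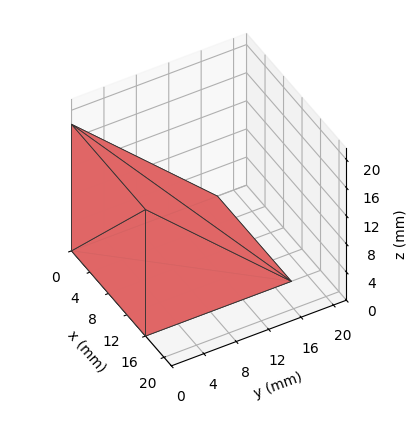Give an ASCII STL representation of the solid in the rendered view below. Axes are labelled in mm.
Reading the render: the shape is a wedge (ramp): 16 × 18 mm base, rising to 18 mm along the y=0 edge and sloping linearly to z=0 at y=18 (dimensions read to the nearest mm from the axis ticks). For the STL, each face is triangulated and given an outward normal.

solid part
  facet normal 0.0000 0.0000 -1.0000
    outer loop
      vertex 16.0 18.0 0.0
      vertex 16.0 0.0 0.0
      vertex 0.0 0.0 0.0
    endloop
  endfacet
  facet normal 0.0000 0.0000 -1.0000
    outer loop
      vertex 0.0 18.0 0.0
      vertex 16.0 18.0 0.0
      vertex 0.0 0.0 0.0
    endloop
  endfacet
  facet normal 0.0000 -1.0000 0.0000
    outer loop
      vertex 0.0 0.0 0.0
      vertex 16.0 0.0 0.0
      vertex 16.0 0.0 18.0
    endloop
  endfacet
  facet normal 0.0000 -1.0000 0.0000
    outer loop
      vertex 0.0 0.0 0.0
      vertex 16.0 0.0 18.0
      vertex 0.0 0.0 18.0
    endloop
  endfacet
  facet normal 0.0000 0.7071 0.7071
    outer loop
      vertex 0.0 0.0 18.0
      vertex 16.0 0.0 18.0
      vertex 16.0 18.0 0.0
    endloop
  endfacet
  facet normal 0.0000 0.7071 0.7071
    outer loop
      vertex 0.0 0.0 18.0
      vertex 16.0 18.0 0.0
      vertex 0.0 18.0 0.0
    endloop
  endfacet
  facet normal -1.0000 0.0000 0.0000
    outer loop
      vertex 0.0 0.0 18.0
      vertex 0.0 18.0 0.0
      vertex 0.0 0.0 0.0
    endloop
  endfacet
  facet normal 1.0000 0.0000 0.0000
    outer loop
      vertex 16.0 0.0 0.0
      vertex 16.0 18.0 0.0
      vertex 16.0 0.0 18.0
    endloop
  endfacet
endsolid part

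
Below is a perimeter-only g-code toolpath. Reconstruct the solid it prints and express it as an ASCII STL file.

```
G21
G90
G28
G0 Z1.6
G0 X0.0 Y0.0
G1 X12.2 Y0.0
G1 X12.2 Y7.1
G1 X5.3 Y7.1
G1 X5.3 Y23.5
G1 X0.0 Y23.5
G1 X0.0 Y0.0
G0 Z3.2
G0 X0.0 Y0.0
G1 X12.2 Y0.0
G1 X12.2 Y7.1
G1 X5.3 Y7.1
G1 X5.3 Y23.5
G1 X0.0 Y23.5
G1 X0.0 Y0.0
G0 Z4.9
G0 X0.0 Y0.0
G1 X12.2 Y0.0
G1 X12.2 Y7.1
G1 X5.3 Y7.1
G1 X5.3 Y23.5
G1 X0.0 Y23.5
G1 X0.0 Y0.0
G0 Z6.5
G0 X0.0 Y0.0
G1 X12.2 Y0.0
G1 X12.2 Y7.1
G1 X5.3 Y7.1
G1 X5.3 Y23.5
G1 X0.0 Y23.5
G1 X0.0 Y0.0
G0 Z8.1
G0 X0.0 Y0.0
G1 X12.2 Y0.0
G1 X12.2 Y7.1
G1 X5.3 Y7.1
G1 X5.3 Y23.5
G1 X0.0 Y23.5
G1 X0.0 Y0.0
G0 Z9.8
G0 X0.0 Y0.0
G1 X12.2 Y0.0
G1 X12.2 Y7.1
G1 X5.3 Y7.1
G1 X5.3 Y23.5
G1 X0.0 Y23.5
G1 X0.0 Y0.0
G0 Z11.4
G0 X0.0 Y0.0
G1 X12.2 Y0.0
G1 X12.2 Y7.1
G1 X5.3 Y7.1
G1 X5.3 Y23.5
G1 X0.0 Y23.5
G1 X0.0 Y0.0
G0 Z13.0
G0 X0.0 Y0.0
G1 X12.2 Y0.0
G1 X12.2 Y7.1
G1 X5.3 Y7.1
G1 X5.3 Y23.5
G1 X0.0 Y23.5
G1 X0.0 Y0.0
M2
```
solid part
  facet normal 0.0000 0.0000 -1.0000
    outer loop
      vertex 12.2 7.1 0.0
      vertex 12.2 0.0 0.0
      vertex 0.0 0.0 0.0
    endloop
  endfacet
  facet normal 0.0000 0.0000 -1.0000
    outer loop
      vertex 5.3 7.1 0.0
      vertex 12.2 7.1 0.0
      vertex 0.0 0.0 0.0
    endloop
  endfacet
  facet normal 0.0000 0.0000 -1.0000
    outer loop
      vertex 5.3 23.5 0.0
      vertex 5.3 7.1 0.0
      vertex 0.0 0.0 0.0
    endloop
  endfacet
  facet normal 0.0000 0.0000 -1.0000
    outer loop
      vertex 0.0 23.5 0.0
      vertex 5.3 23.5 0.0
      vertex 0.0 0.0 0.0
    endloop
  endfacet
  facet normal 0.0000 0.0000 1.0000
    outer loop
      vertex 0.0 0.0 13.0
      vertex 12.2 0.0 13.0
      vertex 12.2 7.1 13.0
    endloop
  endfacet
  facet normal 0.0000 0.0000 1.0000
    outer loop
      vertex 0.0 0.0 13.0
      vertex 12.2 7.1 13.0
      vertex 5.3 7.1 13.0
    endloop
  endfacet
  facet normal 0.0000 0.0000 1.0000
    outer loop
      vertex 0.0 0.0 13.0
      vertex 5.3 7.1 13.0
      vertex 5.3 23.5 13.0
    endloop
  endfacet
  facet normal 0.0000 0.0000 1.0000
    outer loop
      vertex 0.0 0.0 13.0
      vertex 5.3 23.5 13.0
      vertex 0.0 23.5 13.0
    endloop
  endfacet
  facet normal 0.0000 -1.0000 0.0000
    outer loop
      vertex 0.0 0.0 0.0
      vertex 12.2 0.0 0.0
      vertex 12.2 0.0 13.0
    endloop
  endfacet
  facet normal 0.0000 -1.0000 0.0000
    outer loop
      vertex 0.0 0.0 0.0
      vertex 12.2 0.0 13.0
      vertex 0.0 0.0 13.0
    endloop
  endfacet
  facet normal 1.0000 0.0000 0.0000
    outer loop
      vertex 12.2 0.0 0.0
      vertex 12.2 7.1 0.0
      vertex 12.2 7.1 13.0
    endloop
  endfacet
  facet normal 1.0000 0.0000 0.0000
    outer loop
      vertex 12.2 0.0 0.0
      vertex 12.2 7.1 13.0
      vertex 12.2 0.0 13.0
    endloop
  endfacet
  facet normal 0.0000 1.0000 0.0000
    outer loop
      vertex 12.2 7.1 0.0
      vertex 5.3 7.1 0.0
      vertex 5.3 7.1 13.0
    endloop
  endfacet
  facet normal 0.0000 1.0000 0.0000
    outer loop
      vertex 12.2 7.1 0.0
      vertex 5.3 7.1 13.0
      vertex 12.2 7.1 13.0
    endloop
  endfacet
  facet normal 1.0000 0.0000 0.0000
    outer loop
      vertex 5.3 7.1 0.0
      vertex 5.3 23.5 0.0
      vertex 5.3 23.5 13.0
    endloop
  endfacet
  facet normal 1.0000 0.0000 0.0000
    outer loop
      vertex 5.3 7.1 0.0
      vertex 5.3 23.5 13.0
      vertex 5.3 7.1 13.0
    endloop
  endfacet
  facet normal 0.0000 1.0000 0.0000
    outer loop
      vertex 5.3 23.5 0.0
      vertex 0.0 23.5 0.0
      vertex 0.0 23.5 13.0
    endloop
  endfacet
  facet normal 0.0000 1.0000 0.0000
    outer loop
      vertex 5.3 23.5 0.0
      vertex 0.0 23.5 13.0
      vertex 5.3 23.5 13.0
    endloop
  endfacet
  facet normal -1.0000 0.0000 0.0000
    outer loop
      vertex 0.0 23.5 0.0
      vertex 0.0 0.0 0.0
      vertex 0.0 0.0 13.0
    endloop
  endfacet
  facet normal -1.0000 0.0000 0.0000
    outer loop
      vertex 0.0 23.5 0.0
      vertex 0.0 0.0 13.0
      vertex 0.0 23.5 13.0
    endloop
  endfacet
endsolid part

The G0 Z moves step by Δz≈1.6 mm. Every layer's G1 loop is the same polygon, so the solid is a straight extrusion of it from z=0 to z≈13. Closing with flat bottom and top caps and triangulating gives 20 facets — an L-shaped prism: outer 12.2 × 23.5 mm, arm thicknesses ≈ 7.1 mm (horizontal) and 5.3 mm (vertical), extruded 13 mm in z.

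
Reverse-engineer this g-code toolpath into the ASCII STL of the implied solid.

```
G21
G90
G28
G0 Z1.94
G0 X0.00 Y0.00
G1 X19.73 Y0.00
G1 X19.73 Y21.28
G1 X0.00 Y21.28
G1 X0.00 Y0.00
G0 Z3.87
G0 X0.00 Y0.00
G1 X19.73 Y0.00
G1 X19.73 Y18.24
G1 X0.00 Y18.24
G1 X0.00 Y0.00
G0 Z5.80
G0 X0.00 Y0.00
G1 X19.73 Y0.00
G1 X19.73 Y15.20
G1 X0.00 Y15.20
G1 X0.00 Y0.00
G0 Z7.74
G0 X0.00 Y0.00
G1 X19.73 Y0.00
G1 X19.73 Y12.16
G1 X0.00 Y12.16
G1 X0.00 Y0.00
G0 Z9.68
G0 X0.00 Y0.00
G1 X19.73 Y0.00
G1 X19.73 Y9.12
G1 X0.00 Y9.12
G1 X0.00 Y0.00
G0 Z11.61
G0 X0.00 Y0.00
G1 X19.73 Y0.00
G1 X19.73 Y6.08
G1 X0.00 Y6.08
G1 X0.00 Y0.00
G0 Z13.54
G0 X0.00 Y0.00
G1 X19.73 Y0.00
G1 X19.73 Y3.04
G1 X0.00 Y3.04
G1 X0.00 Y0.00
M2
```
solid part
  facet normal 0.0000 0.0000 -1.0000
    outer loop
      vertex 19.73 24.32 0.00
      vertex 19.73 0.00 0.00
      vertex 0.00 0.00 0.00
    endloop
  endfacet
  facet normal 0.0000 0.0000 -1.0000
    outer loop
      vertex 0.00 24.32 0.00
      vertex 19.73 24.32 0.00
      vertex 0.00 0.00 0.00
    endloop
  endfacet
  facet normal 0.0000 -1.0000 0.0000
    outer loop
      vertex 0.00 0.00 0.00
      vertex 19.73 0.00 0.00
      vertex 19.73 0.00 15.48
    endloop
  endfacet
  facet normal 0.0000 -1.0000 0.0000
    outer loop
      vertex 0.00 0.00 0.00
      vertex 19.73 0.00 15.48
      vertex 0.00 0.00 15.48
    endloop
  endfacet
  facet normal 0.0000 0.5370 0.8436
    outer loop
      vertex 0.00 0.00 15.48
      vertex 19.73 0.00 15.48
      vertex 19.73 24.32 0.00
    endloop
  endfacet
  facet normal 0.0000 0.5370 0.8436
    outer loop
      vertex 0.00 0.00 15.48
      vertex 19.73 24.32 0.00
      vertex 0.00 24.32 0.00
    endloop
  endfacet
  facet normal -1.0000 0.0000 0.0000
    outer loop
      vertex 0.00 0.00 15.48
      vertex 0.00 24.32 0.00
      vertex 0.00 0.00 0.00
    endloop
  endfacet
  facet normal 1.0000 0.0000 0.0000
    outer loop
      vertex 19.73 0.00 0.00
      vertex 19.73 24.32 0.00
      vertex 19.73 0.00 15.48
    endloop
  endfacet
endsolid part

The G0 Z moves step by Δz≈1.94 mm. The G1 loops shrink linearly with z, so the solid tapers from its base footprint up to z≈15.5. Closing with a flat bottom cap and the tapered top and triangulating gives 8 facets — a wedge (ramp): 19.7 × 24.3 mm base, rising to 15.5 mm along the y=0 edge and sloping linearly to z=0 at y=24.3.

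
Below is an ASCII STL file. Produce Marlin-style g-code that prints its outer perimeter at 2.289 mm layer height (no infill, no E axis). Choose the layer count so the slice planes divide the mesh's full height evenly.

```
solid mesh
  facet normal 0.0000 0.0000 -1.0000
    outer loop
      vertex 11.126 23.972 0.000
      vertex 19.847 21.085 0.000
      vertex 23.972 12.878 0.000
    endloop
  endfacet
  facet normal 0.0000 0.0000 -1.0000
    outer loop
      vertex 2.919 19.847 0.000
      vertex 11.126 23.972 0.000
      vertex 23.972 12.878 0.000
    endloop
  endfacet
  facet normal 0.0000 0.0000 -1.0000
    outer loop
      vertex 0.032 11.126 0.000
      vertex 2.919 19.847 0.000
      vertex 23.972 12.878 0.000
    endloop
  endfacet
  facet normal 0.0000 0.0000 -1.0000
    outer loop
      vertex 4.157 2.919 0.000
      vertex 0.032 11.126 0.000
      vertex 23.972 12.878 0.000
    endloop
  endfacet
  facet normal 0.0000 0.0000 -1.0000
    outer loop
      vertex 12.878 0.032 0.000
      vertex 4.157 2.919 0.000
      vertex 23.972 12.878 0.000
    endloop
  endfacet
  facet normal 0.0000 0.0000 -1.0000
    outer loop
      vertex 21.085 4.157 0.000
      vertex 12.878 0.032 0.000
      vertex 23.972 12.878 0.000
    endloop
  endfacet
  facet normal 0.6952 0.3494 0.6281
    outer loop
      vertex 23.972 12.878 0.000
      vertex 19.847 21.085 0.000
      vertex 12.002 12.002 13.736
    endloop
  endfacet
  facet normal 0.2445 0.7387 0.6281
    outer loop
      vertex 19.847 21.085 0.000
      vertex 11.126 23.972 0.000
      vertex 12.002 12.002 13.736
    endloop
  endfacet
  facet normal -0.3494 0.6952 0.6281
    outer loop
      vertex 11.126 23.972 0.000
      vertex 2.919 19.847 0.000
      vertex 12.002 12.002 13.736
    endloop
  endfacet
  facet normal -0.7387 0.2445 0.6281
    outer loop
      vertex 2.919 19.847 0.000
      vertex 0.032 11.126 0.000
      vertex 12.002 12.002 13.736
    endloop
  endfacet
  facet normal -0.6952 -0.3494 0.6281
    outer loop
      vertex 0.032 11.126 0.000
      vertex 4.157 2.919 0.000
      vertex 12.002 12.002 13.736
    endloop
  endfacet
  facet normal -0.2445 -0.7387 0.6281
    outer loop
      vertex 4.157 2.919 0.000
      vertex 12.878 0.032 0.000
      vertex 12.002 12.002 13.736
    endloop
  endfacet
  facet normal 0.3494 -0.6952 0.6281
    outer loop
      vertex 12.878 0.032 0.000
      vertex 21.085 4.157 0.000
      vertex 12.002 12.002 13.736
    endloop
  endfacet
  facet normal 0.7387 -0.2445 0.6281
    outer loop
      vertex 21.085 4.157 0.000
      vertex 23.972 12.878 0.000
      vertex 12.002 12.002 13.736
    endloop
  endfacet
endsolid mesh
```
; perimeter-only toolpath
G21 ; units = mm
G90 ; absolute positioning
G28 ; home
; layer 1
G0 Z2.289
G0 X21.977 Y12.732
G1 X18.540 Y19.571
G1 X11.272 Y21.977
G1 X4.433 Y18.540
G1 X2.027 Y11.272
G1 X5.464 Y4.433
G1 X12.732 Y2.027
G1 X19.571 Y5.464
G1 X21.977 Y12.732
; layer 2
G0 Z4.579
G0 X19.982 Y12.586
G1 X17.232 Y18.057
G1 X11.418 Y19.982
G1 X5.947 Y17.232
G1 X4.022 Y11.418
G1 X6.772 Y5.947
G1 X12.586 Y4.022
G1 X18.057 Y6.772
G1 X19.982 Y12.586
; layer 3
G0 Z6.868
G0 X17.987 Y12.440
G1 X15.925 Y16.544
G1 X11.564 Y17.987
G1 X7.461 Y15.925
G1 X6.017 Y11.564
G1 X8.079 Y7.461
G1 X12.440 Y6.017
G1 X16.544 Y8.079
G1 X17.987 Y12.440
; layer 4
G0 Z9.157
G0 X15.992 Y12.294
G1 X14.617 Y15.030
G1 X11.710 Y15.992
G1 X8.974 Y14.617
G1 X8.012 Y11.710
G1 X9.387 Y8.974
G1 X12.294 Y8.012
G1 X15.030 Y9.387
G1 X15.992 Y12.294
; layer 5
G0 Z11.447
G0 X13.997 Y12.148
G1 X13.309 Y13.516
G1 X11.856 Y13.997
G1 X10.488 Y13.309
G1 X10.007 Y11.856
G1 X10.694 Y10.488
G1 X12.148 Y10.007
G1 X13.516 Y10.694
G1 X13.997 Y12.148
M2 ; end

The solid is a regular 8-sided pyramid, base circumscribed radius ≈ 12 mm, apex at z ≈ 13.7 mm. Slicing at Δz = 2.289 mm — 6 equal slices spanning the solid's height, so layer i sits at z = i·h/6 — gives 5 non-empty perimeters. Each is a 8-segment closed polygon; G0 lifts to the layer z and rapids to the start vertex, then G1 traces the edges. The cross-section shrinks linearly with z (the slice at the apex is degenerate and omitted).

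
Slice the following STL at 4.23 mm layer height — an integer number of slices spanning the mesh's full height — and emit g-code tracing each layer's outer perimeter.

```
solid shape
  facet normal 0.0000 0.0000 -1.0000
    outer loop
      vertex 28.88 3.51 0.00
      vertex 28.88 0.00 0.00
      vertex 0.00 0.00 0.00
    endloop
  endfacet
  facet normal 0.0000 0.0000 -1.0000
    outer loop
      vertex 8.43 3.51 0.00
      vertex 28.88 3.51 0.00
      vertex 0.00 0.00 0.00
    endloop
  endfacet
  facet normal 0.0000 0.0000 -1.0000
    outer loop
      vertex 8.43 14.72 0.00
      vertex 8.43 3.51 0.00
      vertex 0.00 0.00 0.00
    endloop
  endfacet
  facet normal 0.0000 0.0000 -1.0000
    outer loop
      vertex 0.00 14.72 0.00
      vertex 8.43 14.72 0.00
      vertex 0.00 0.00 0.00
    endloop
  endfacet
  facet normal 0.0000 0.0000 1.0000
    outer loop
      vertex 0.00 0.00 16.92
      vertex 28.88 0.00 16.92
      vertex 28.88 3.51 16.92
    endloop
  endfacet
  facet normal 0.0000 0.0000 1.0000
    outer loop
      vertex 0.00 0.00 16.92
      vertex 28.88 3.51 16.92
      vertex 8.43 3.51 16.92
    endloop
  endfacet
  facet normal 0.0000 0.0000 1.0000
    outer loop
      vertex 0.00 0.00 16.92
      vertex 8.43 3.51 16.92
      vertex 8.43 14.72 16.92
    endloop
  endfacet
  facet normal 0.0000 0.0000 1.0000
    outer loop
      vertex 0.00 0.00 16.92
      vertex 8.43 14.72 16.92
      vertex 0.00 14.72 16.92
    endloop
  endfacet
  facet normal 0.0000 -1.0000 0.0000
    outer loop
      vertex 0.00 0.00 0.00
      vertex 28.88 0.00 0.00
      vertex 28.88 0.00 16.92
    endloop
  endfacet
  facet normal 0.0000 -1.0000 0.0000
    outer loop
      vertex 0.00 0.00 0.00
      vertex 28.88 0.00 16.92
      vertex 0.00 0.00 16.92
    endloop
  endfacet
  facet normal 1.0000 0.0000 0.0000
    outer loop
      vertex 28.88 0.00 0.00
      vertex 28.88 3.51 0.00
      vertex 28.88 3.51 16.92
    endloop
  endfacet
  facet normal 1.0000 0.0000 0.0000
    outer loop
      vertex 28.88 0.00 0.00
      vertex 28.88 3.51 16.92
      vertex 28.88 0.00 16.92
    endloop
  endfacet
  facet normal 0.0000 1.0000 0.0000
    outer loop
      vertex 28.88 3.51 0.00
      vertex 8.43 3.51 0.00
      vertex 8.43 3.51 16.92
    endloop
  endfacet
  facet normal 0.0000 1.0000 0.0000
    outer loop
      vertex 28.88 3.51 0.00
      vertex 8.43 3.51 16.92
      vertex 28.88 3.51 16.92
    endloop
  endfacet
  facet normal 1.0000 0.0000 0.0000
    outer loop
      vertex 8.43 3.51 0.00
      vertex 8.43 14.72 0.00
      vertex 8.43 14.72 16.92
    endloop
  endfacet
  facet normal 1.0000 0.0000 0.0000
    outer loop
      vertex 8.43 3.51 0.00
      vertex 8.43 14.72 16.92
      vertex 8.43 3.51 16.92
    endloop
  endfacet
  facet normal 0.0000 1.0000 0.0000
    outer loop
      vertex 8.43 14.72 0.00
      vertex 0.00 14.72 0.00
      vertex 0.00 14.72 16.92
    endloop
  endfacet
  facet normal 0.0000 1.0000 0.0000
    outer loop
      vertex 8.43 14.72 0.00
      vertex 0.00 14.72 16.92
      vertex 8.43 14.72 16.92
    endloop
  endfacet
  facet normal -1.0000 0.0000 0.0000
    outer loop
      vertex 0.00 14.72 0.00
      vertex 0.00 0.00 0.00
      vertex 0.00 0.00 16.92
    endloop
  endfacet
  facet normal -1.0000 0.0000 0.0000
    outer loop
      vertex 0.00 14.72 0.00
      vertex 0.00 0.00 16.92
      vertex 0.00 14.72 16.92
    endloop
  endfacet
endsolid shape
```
; perimeter-only toolpath
G21 ; units = mm
G90 ; absolute positioning
G28 ; home
; layer 1
G0 Z4.23
G0 X0.00 Y0.00
G1 X28.88 Y0.00
G1 X28.88 Y3.51
G1 X8.43 Y3.51
G1 X8.43 Y14.72
G1 X0.00 Y14.72
G1 X0.00 Y0.00
; layer 2
G0 Z8.46
G0 X0.00 Y0.00
G1 X28.88 Y0.00
G1 X28.88 Y3.51
G1 X8.43 Y3.51
G1 X8.43 Y14.72
G1 X0.00 Y14.72
G1 X0.00 Y0.00
; layer 3
G0 Z12.69
G0 X0.00 Y0.00
G1 X28.88 Y0.00
G1 X28.88 Y3.51
G1 X8.43 Y3.51
G1 X8.43 Y14.72
G1 X0.00 Y14.72
G1 X0.00 Y0.00
; layer 4
G0 Z16.92
G0 X0.00 Y0.00
G1 X28.88 Y0.00
G1 X28.88 Y3.51
G1 X8.43 Y3.51
G1 X8.43 Y14.72
G1 X0.00 Y14.72
G1 X0.00 Y0.00
M2 ; end

The solid is an L-shaped prism: outer 28.9 × 14.7 mm, arm thicknesses ≈ 3.51 mm (horizontal) and 8.43 mm (vertical), extruded 16.9 mm in z. Slicing at Δz = 4.23 mm — 4 equal slices spanning the solid's height, so layer i sits at z = i·h/4 — gives 4 non-empty perimeters. Each is a 6-segment closed polygon; G0 lifts to the layer z and rapids to the start vertex, then G1 traces the edges.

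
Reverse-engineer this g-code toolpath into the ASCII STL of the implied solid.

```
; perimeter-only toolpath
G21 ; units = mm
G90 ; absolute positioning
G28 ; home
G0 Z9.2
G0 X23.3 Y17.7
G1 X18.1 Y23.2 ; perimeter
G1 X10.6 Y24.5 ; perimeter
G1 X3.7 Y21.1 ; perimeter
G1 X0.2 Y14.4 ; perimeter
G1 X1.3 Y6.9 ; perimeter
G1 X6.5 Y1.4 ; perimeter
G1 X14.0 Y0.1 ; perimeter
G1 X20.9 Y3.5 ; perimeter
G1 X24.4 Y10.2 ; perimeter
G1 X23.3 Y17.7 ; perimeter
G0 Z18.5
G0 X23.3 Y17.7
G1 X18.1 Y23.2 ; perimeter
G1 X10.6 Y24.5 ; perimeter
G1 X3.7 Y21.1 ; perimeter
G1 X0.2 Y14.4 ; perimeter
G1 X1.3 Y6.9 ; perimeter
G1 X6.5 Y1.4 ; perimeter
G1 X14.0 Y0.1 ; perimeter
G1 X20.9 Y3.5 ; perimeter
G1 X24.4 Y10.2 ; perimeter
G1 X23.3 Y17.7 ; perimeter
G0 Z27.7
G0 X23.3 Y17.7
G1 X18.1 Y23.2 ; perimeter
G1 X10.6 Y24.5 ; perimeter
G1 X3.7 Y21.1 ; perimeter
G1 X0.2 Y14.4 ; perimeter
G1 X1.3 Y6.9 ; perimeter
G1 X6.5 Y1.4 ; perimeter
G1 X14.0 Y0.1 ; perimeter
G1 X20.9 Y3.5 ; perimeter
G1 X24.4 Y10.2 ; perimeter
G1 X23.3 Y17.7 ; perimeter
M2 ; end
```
solid part
  facet normal 0.0000 0.0000 -1.0000
    outer loop
      vertex 10.6 24.5 0.0
      vertex 18.1 23.2 0.0
      vertex 23.3 17.7 0.0
    endloop
  endfacet
  facet normal 0.0000 0.0000 -1.0000
    outer loop
      vertex 3.7 21.1 0.0
      vertex 10.6 24.5 0.0
      vertex 23.3 17.7 0.0
    endloop
  endfacet
  facet normal 0.0000 0.0000 -1.0000
    outer loop
      vertex 0.2 14.4 0.0
      vertex 3.7 21.1 0.0
      vertex 23.3 17.7 0.0
    endloop
  endfacet
  facet normal 0.0000 0.0000 -1.0000
    outer loop
      vertex 1.3 6.9 0.0
      vertex 0.2 14.4 0.0
      vertex 23.3 17.7 0.0
    endloop
  endfacet
  facet normal 0.0000 0.0000 -1.0000
    outer loop
      vertex 6.5 1.4 0.0
      vertex 1.3 6.9 0.0
      vertex 23.3 17.7 0.0
    endloop
  endfacet
  facet normal 0.0000 0.0000 -1.0000
    outer loop
      vertex 14.0 0.1 0.0
      vertex 6.5 1.4 0.0
      vertex 23.3 17.7 0.0
    endloop
  endfacet
  facet normal 0.0000 0.0000 -1.0000
    outer loop
      vertex 20.9 3.5 0.0
      vertex 14.0 0.1 0.0
      vertex 23.3 17.7 0.0
    endloop
  endfacet
  facet normal 0.0000 0.0000 -1.0000
    outer loop
      vertex 24.4 10.2 0.0
      vertex 20.9 3.5 0.0
      vertex 23.3 17.7 0.0
    endloop
  endfacet
  facet normal 0.0000 0.0000 1.0000
    outer loop
      vertex 23.3 17.7 27.7
      vertex 18.1 23.2 27.7
      vertex 10.6 24.5 27.7
    endloop
  endfacet
  facet normal 0.0000 0.0000 1.0000
    outer loop
      vertex 23.3 17.7 27.7
      vertex 10.6 24.5 27.7
      vertex 3.7 21.1 27.7
    endloop
  endfacet
  facet normal 0.0000 0.0000 1.0000
    outer loop
      vertex 23.3 17.7 27.7
      vertex 3.7 21.1 27.7
      vertex 0.2 14.4 27.7
    endloop
  endfacet
  facet normal 0.0000 0.0000 1.0000
    outer loop
      vertex 23.3 17.7 27.7
      vertex 0.2 14.4 27.7
      vertex 1.3 6.9 27.7
    endloop
  endfacet
  facet normal 0.0000 0.0000 1.0000
    outer loop
      vertex 23.3 17.7 27.7
      vertex 1.3 6.9 27.7
      vertex 6.5 1.4 27.7
    endloop
  endfacet
  facet normal 0.0000 0.0000 1.0000
    outer loop
      vertex 23.3 17.7 27.7
      vertex 6.5 1.4 27.7
      vertex 14.0 0.1 27.7
    endloop
  endfacet
  facet normal 0.0000 0.0000 1.0000
    outer loop
      vertex 23.3 17.7 27.7
      vertex 14.0 0.1 27.7
      vertex 20.9 3.5 27.7
    endloop
  endfacet
  facet normal 0.0000 0.0000 1.0000
    outer loop
      vertex 23.3 17.7 27.7
      vertex 20.9 3.5 27.7
      vertex 24.4 10.2 27.7
    endloop
  endfacet
  facet normal 0.7266 0.6870 0.0000
    outer loop
      vertex 23.3 17.7 0.0
      vertex 18.1 23.2 0.0
      vertex 18.1 23.2 27.7
    endloop
  endfacet
  facet normal 0.7266 0.6870 0.0000
    outer loop
      vertex 23.3 17.7 0.0
      vertex 18.1 23.2 27.7
      vertex 23.3 17.7 27.7
    endloop
  endfacet
  facet normal 0.1708 0.9853 0.0000
    outer loop
      vertex 18.1 23.2 0.0
      vertex 10.6 24.5 0.0
      vertex 10.6 24.5 27.7
    endloop
  endfacet
  facet normal 0.1708 0.9853 0.0000
    outer loop
      vertex 18.1 23.2 0.0
      vertex 10.6 24.5 27.7
      vertex 18.1 23.2 27.7
    endloop
  endfacet
  facet normal -0.4420 0.8970 0.0000
    outer loop
      vertex 10.6 24.5 0.0
      vertex 3.7 21.1 0.0
      vertex 3.7 21.1 27.7
    endloop
  endfacet
  facet normal -0.4420 0.8970 0.0000
    outer loop
      vertex 10.6 24.5 0.0
      vertex 3.7 21.1 27.7
      vertex 10.6 24.5 27.7
    endloop
  endfacet
  facet normal -0.8863 0.4630 0.0000
    outer loop
      vertex 3.7 21.1 0.0
      vertex 0.2 14.4 0.0
      vertex 0.2 14.4 27.7
    endloop
  endfacet
  facet normal -0.8863 0.4630 0.0000
    outer loop
      vertex 3.7 21.1 0.0
      vertex 0.2 14.4 27.7
      vertex 3.7 21.1 27.7
    endloop
  endfacet
  facet normal -0.9894 -0.1451 0.0000
    outer loop
      vertex 0.2 14.4 0.0
      vertex 1.3 6.9 0.0
      vertex 1.3 6.9 27.7
    endloop
  endfacet
  facet normal -0.9894 -0.1451 0.0000
    outer loop
      vertex 0.2 14.4 0.0
      vertex 1.3 6.9 27.7
      vertex 0.2 14.4 27.7
    endloop
  endfacet
  facet normal -0.7266 -0.6870 0.0000
    outer loop
      vertex 1.3 6.9 0.0
      vertex 6.5 1.4 0.0
      vertex 6.5 1.4 27.7
    endloop
  endfacet
  facet normal -0.7266 -0.6870 0.0000
    outer loop
      vertex 1.3 6.9 0.0
      vertex 6.5 1.4 27.7
      vertex 1.3 6.9 27.7
    endloop
  endfacet
  facet normal -0.1708 -0.9853 0.0000
    outer loop
      vertex 6.5 1.4 0.0
      vertex 14.0 0.1 0.0
      vertex 14.0 0.1 27.7
    endloop
  endfacet
  facet normal -0.1708 -0.9853 0.0000
    outer loop
      vertex 6.5 1.4 0.0
      vertex 14.0 0.1 27.7
      vertex 6.5 1.4 27.7
    endloop
  endfacet
  facet normal 0.4420 -0.8970 0.0000
    outer loop
      vertex 14.0 0.1 0.0
      vertex 20.9 3.5 0.0
      vertex 20.9 3.5 27.7
    endloop
  endfacet
  facet normal 0.4420 -0.8970 0.0000
    outer loop
      vertex 14.0 0.1 0.0
      vertex 20.9 3.5 27.7
      vertex 14.0 0.1 27.7
    endloop
  endfacet
  facet normal 0.8863 -0.4630 0.0000
    outer loop
      vertex 20.9 3.5 0.0
      vertex 24.4 10.2 0.0
      vertex 24.4 10.2 27.7
    endloop
  endfacet
  facet normal 0.8863 -0.4630 0.0000
    outer loop
      vertex 20.9 3.5 0.0
      vertex 24.4 10.2 27.7
      vertex 20.9 3.5 27.7
    endloop
  endfacet
  facet normal 0.9894 0.1451 0.0000
    outer loop
      vertex 24.4 10.2 0.0
      vertex 23.3 17.7 0.0
      vertex 23.3 17.7 27.7
    endloop
  endfacet
  facet normal 0.9894 0.1451 0.0000
    outer loop
      vertex 24.4 10.2 0.0
      vertex 23.3 17.7 27.7
      vertex 24.4 10.2 27.7
    endloop
  endfacet
endsolid part

The G0 Z moves step by Δz≈9.2 mm. Every layer's G1 loop is the same polygon, so the solid is a straight extrusion of it from z=0 to z≈27.7. Closing with flat bottom and top caps and triangulating gives 36 facets — a regular 10-sided prism (a cylinder approximated with 10 flat sides), circumscribed radius ≈ 12.3 mm, height ≈ 27.7 mm.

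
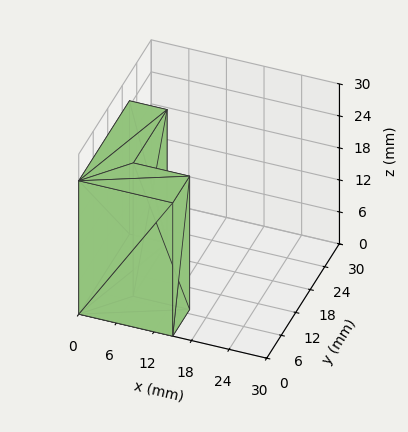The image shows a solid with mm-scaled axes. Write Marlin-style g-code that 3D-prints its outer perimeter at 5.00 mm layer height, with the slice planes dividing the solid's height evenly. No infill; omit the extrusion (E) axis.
Reading the render: the shape is an L-shaped prism: outer 15 × 21 mm, arm thicknesses ≈ 7 mm (horizontal) and 6 mm (vertical), extruded 25 mm in z (dimensions read to the nearest mm from the axis ticks). For the g-code, the solid's height is divided into equal slices at the stated Δz and each level perimeter traced with G1 moves after a G0 lift.

; perimeter-only toolpath
G21 ; units = mm
G90 ; absolute positioning
G28 ; home
; layer 1
G0 Z5.00
G0 X0.00 Y0.00
G1 X15.00 Y0.00
G1 X15.00 Y7.00
G1 X6.00 Y7.00
G1 X6.00 Y21.00
G1 X0.00 Y21.00
G1 X0.00 Y0.00
; layer 2
G0 Z10.00
G0 X0.00 Y0.00
G1 X15.00 Y0.00
G1 X15.00 Y7.00
G1 X6.00 Y7.00
G1 X6.00 Y21.00
G1 X0.00 Y21.00
G1 X0.00 Y0.00
; layer 3
G0 Z15.00
G0 X0.00 Y0.00
G1 X15.00 Y0.00
G1 X15.00 Y7.00
G1 X6.00 Y7.00
G1 X6.00 Y21.00
G1 X0.00 Y21.00
G1 X0.00 Y0.00
; layer 4
G0 Z20.00
G0 X0.00 Y0.00
G1 X15.00 Y0.00
G1 X15.00 Y7.00
G1 X6.00 Y7.00
G1 X6.00 Y21.00
G1 X0.00 Y21.00
G1 X0.00 Y0.00
; layer 5
G0 Z25.00
G0 X0.00 Y0.00
G1 X15.00 Y0.00
G1 X15.00 Y7.00
G1 X6.00 Y7.00
G1 X6.00 Y21.00
G1 X0.00 Y21.00
G1 X0.00 Y0.00
M2 ; end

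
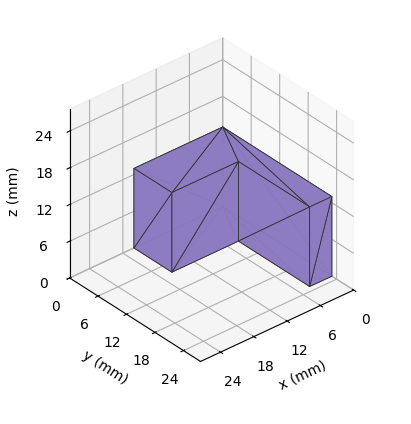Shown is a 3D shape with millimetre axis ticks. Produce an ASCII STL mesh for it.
Reading the render: the shape is an L-shaped prism: outer 16 × 23 mm, arm thicknesses ≈ 8 mm (horizontal) and 4 mm (vertical), extruded 13 mm in z (dimensions read to the nearest mm from the axis ticks). For the STL, each face is triangulated and given an outward normal.

solid part
  facet normal 0.0000 0.0000 -1.0000
    outer loop
      vertex 16.0 8.0 0.0
      vertex 16.0 0.0 0.0
      vertex 0.0 0.0 0.0
    endloop
  endfacet
  facet normal 0.0000 0.0000 -1.0000
    outer loop
      vertex 4.0 8.0 0.0
      vertex 16.0 8.0 0.0
      vertex 0.0 0.0 0.0
    endloop
  endfacet
  facet normal 0.0000 0.0000 -1.0000
    outer loop
      vertex 4.0 23.0 0.0
      vertex 4.0 8.0 0.0
      vertex 0.0 0.0 0.0
    endloop
  endfacet
  facet normal 0.0000 0.0000 -1.0000
    outer loop
      vertex 0.0 23.0 0.0
      vertex 4.0 23.0 0.0
      vertex 0.0 0.0 0.0
    endloop
  endfacet
  facet normal 0.0000 0.0000 1.0000
    outer loop
      vertex 0.0 0.0 13.0
      vertex 16.0 0.0 13.0
      vertex 16.0 8.0 13.0
    endloop
  endfacet
  facet normal 0.0000 0.0000 1.0000
    outer loop
      vertex 0.0 0.0 13.0
      vertex 16.0 8.0 13.0
      vertex 4.0 8.0 13.0
    endloop
  endfacet
  facet normal 0.0000 0.0000 1.0000
    outer loop
      vertex 0.0 0.0 13.0
      vertex 4.0 8.0 13.0
      vertex 4.0 23.0 13.0
    endloop
  endfacet
  facet normal 0.0000 0.0000 1.0000
    outer loop
      vertex 0.0 0.0 13.0
      vertex 4.0 23.0 13.0
      vertex 0.0 23.0 13.0
    endloop
  endfacet
  facet normal 0.0000 -1.0000 0.0000
    outer loop
      vertex 0.0 0.0 0.0
      vertex 16.0 0.0 0.0
      vertex 16.0 0.0 13.0
    endloop
  endfacet
  facet normal 0.0000 -1.0000 0.0000
    outer loop
      vertex 0.0 0.0 0.0
      vertex 16.0 0.0 13.0
      vertex 0.0 0.0 13.0
    endloop
  endfacet
  facet normal 1.0000 0.0000 0.0000
    outer loop
      vertex 16.0 0.0 0.0
      vertex 16.0 8.0 0.0
      vertex 16.0 8.0 13.0
    endloop
  endfacet
  facet normal 1.0000 0.0000 0.0000
    outer loop
      vertex 16.0 0.0 0.0
      vertex 16.0 8.0 13.0
      vertex 16.0 0.0 13.0
    endloop
  endfacet
  facet normal 0.0000 1.0000 0.0000
    outer loop
      vertex 16.0 8.0 0.0
      vertex 4.0 8.0 0.0
      vertex 4.0 8.0 13.0
    endloop
  endfacet
  facet normal 0.0000 1.0000 0.0000
    outer loop
      vertex 16.0 8.0 0.0
      vertex 4.0 8.0 13.0
      vertex 16.0 8.0 13.0
    endloop
  endfacet
  facet normal 1.0000 0.0000 0.0000
    outer loop
      vertex 4.0 8.0 0.0
      vertex 4.0 23.0 0.0
      vertex 4.0 23.0 13.0
    endloop
  endfacet
  facet normal 1.0000 0.0000 0.0000
    outer loop
      vertex 4.0 8.0 0.0
      vertex 4.0 23.0 13.0
      vertex 4.0 8.0 13.0
    endloop
  endfacet
  facet normal 0.0000 1.0000 0.0000
    outer loop
      vertex 4.0 23.0 0.0
      vertex 0.0 23.0 0.0
      vertex 0.0 23.0 13.0
    endloop
  endfacet
  facet normal 0.0000 1.0000 0.0000
    outer loop
      vertex 4.0 23.0 0.0
      vertex 0.0 23.0 13.0
      vertex 4.0 23.0 13.0
    endloop
  endfacet
  facet normal -1.0000 0.0000 0.0000
    outer loop
      vertex 0.0 23.0 0.0
      vertex 0.0 0.0 0.0
      vertex 0.0 0.0 13.0
    endloop
  endfacet
  facet normal -1.0000 0.0000 0.0000
    outer loop
      vertex 0.0 23.0 0.0
      vertex 0.0 0.0 13.0
      vertex 0.0 23.0 13.0
    endloop
  endfacet
endsolid part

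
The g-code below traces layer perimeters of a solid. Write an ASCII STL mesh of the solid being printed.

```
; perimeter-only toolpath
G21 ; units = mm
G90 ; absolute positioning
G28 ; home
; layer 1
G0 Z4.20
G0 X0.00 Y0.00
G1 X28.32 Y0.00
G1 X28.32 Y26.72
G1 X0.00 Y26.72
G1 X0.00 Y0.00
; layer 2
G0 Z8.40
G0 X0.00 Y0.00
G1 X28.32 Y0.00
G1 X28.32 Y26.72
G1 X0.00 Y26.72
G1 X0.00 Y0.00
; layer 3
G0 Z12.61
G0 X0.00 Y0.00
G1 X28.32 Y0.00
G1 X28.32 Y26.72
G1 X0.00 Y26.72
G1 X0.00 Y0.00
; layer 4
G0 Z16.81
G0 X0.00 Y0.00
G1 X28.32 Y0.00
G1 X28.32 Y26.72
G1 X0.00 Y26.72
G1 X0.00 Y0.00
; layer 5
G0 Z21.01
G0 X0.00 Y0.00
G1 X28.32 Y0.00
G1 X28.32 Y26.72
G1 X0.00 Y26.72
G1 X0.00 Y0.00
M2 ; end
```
solid part
  facet normal 0.0000 0.0000 -1.0000
    outer loop
      vertex 28.32 26.72 0.00
      vertex 28.32 0.00 0.00
      vertex 0.00 0.00 0.00
    endloop
  endfacet
  facet normal 0.0000 0.0000 -1.0000
    outer loop
      vertex 0.00 26.72 0.00
      vertex 28.32 26.72 0.00
      vertex 0.00 0.00 0.00
    endloop
  endfacet
  facet normal 0.0000 0.0000 1.0000
    outer loop
      vertex 0.00 0.00 21.01
      vertex 28.32 0.00 21.01
      vertex 28.32 26.72 21.01
    endloop
  endfacet
  facet normal 0.0000 0.0000 1.0000
    outer loop
      vertex 0.00 0.00 21.01
      vertex 28.32 26.72 21.01
      vertex 0.00 26.72 21.01
    endloop
  endfacet
  facet normal 0.0000 -1.0000 0.0000
    outer loop
      vertex 0.00 0.00 0.00
      vertex 28.32 0.00 0.00
      vertex 28.32 0.00 21.01
    endloop
  endfacet
  facet normal 0.0000 -1.0000 0.0000
    outer loop
      vertex 0.00 0.00 0.00
      vertex 28.32 0.00 21.01
      vertex 0.00 0.00 21.01
    endloop
  endfacet
  facet normal 0.0000 1.0000 0.0000
    outer loop
      vertex 28.32 26.72 21.01
      vertex 28.32 26.72 0.00
      vertex 0.00 26.72 0.00
    endloop
  endfacet
  facet normal 0.0000 1.0000 0.0000
    outer loop
      vertex 0.00 26.72 21.01
      vertex 28.32 26.72 21.01
      vertex 0.00 26.72 0.00
    endloop
  endfacet
  facet normal -1.0000 0.0000 0.0000
    outer loop
      vertex 0.00 26.72 21.01
      vertex 0.00 26.72 0.00
      vertex 0.00 0.00 0.00
    endloop
  endfacet
  facet normal -1.0000 0.0000 0.0000
    outer loop
      vertex 0.00 0.00 21.01
      vertex 0.00 26.72 21.01
      vertex 0.00 0.00 0.00
    endloop
  endfacet
  facet normal 1.0000 0.0000 0.0000
    outer loop
      vertex 28.32 0.00 0.00
      vertex 28.32 26.72 0.00
      vertex 28.32 26.72 21.01
    endloop
  endfacet
  facet normal 1.0000 0.0000 0.0000
    outer loop
      vertex 28.32 0.00 0.00
      vertex 28.32 26.72 21.01
      vertex 28.32 0.00 21.01
    endloop
  endfacet
endsolid part

The G0 Z moves step by Δz≈4.20 mm. Every layer's G1 loop is the same polygon, so the solid is a straight extrusion of it from z=0 to z≈21. Closing with flat bottom and top caps and triangulating gives 12 facets — a rectangular box, roughly 28.3 × 26.7 mm footprint and 21 mm tall.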